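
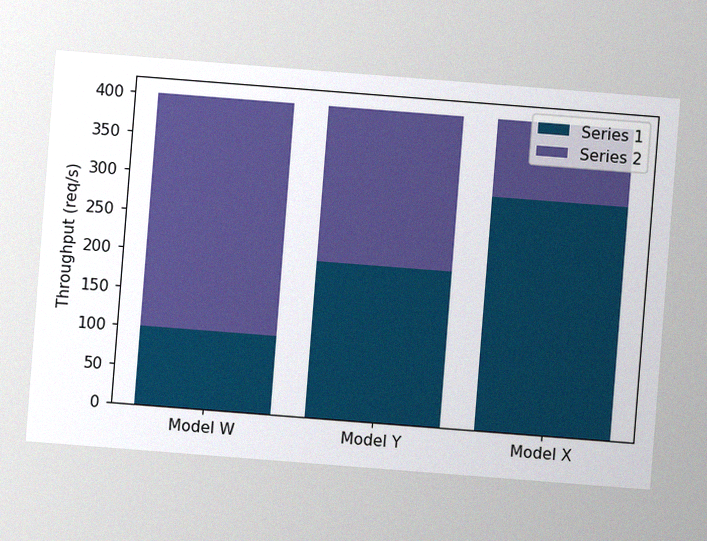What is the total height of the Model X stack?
400req/s

The chart is tilted about 4° clockwise, with some photo noise. The Model X stack's top reaches 400req/s on the y-axis.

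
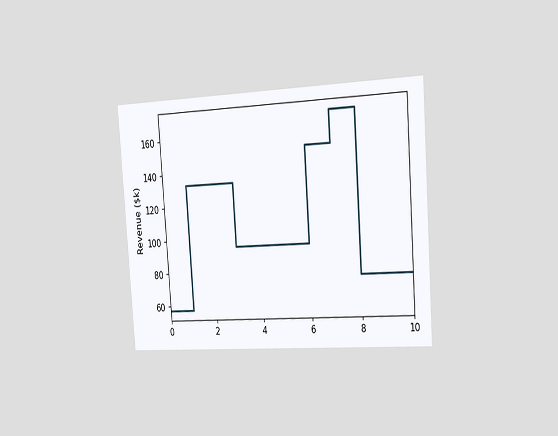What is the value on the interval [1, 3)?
$133k

The chart is tilted about 4° counter-clockwise and viewed slightly from the right. On [1, 3) the step sits at $133k.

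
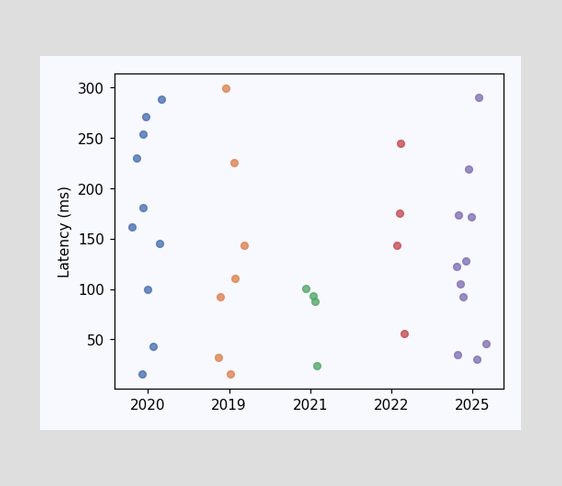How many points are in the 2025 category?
Counting the markers in the 2025 column gives 11.

11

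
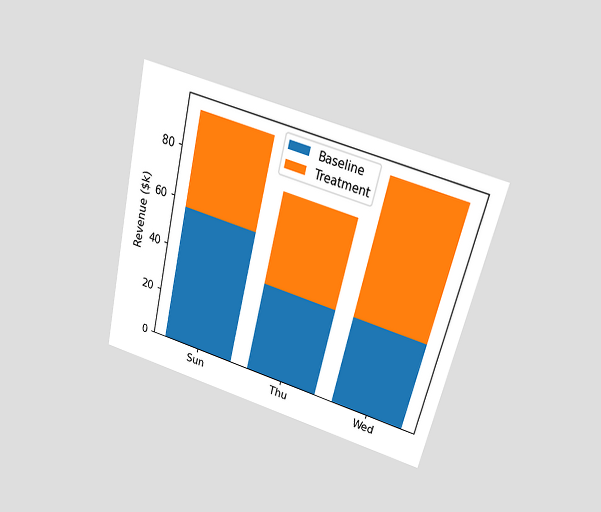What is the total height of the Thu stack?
$76k

The chart is tilted about 14° clockwise and viewed slightly from above. The Thu stack's top reaches $76k on the y-axis.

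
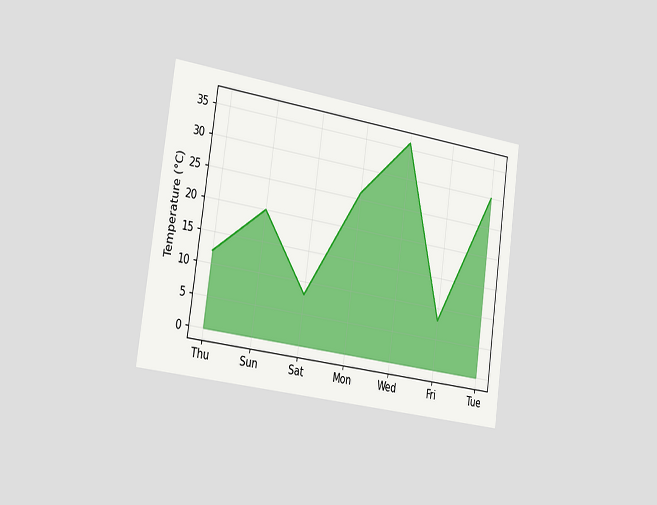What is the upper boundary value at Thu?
The chart is tilted about 8° clockwise and viewed slightly from the left. At Thu the upper boundary is at 12°C.

12°C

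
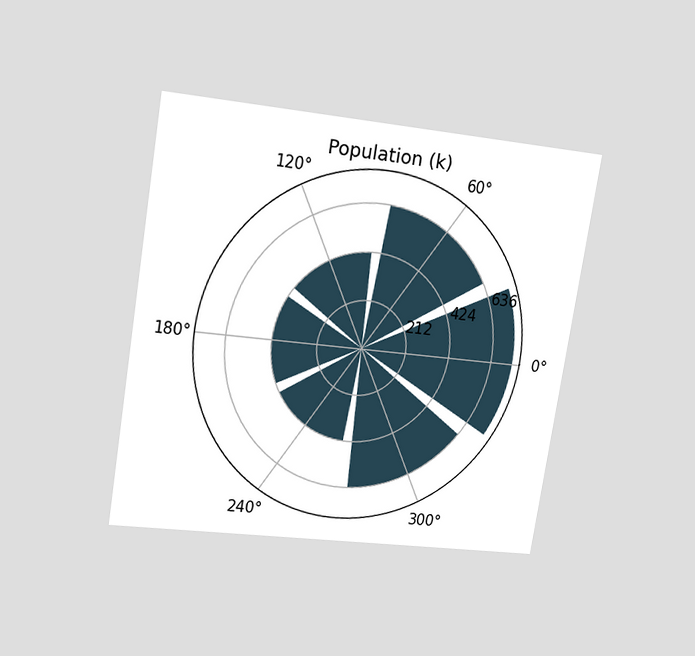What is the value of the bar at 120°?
424k

The chart is tilted about 9° clockwise and viewed at a slight angle. The bar at 120° reaches 424k on the radial axis.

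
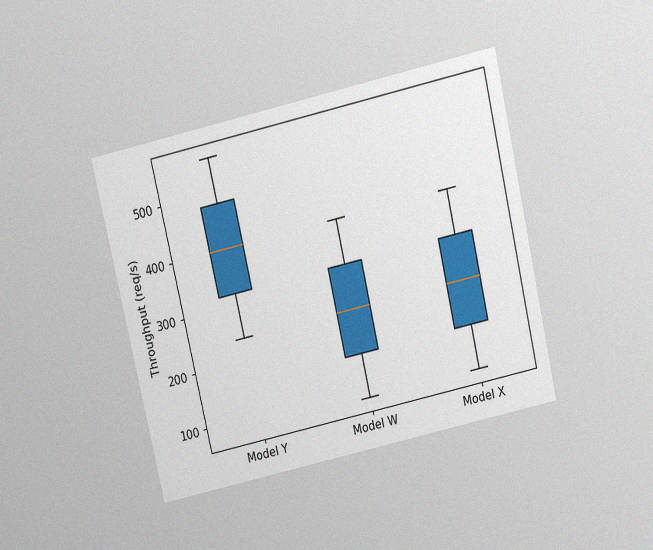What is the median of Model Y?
The chart is tilted about 13° counter-clockwise and viewed slightly from above, with some photo noise. The median line in the Model Y box sits at 400req/s.

400req/s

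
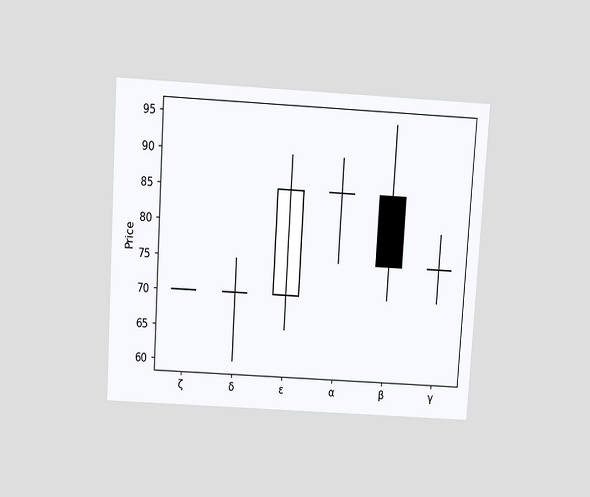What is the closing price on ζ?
70

The chart is tilted about 4° clockwise and viewed slightly from above. The ζ candle closes at 70.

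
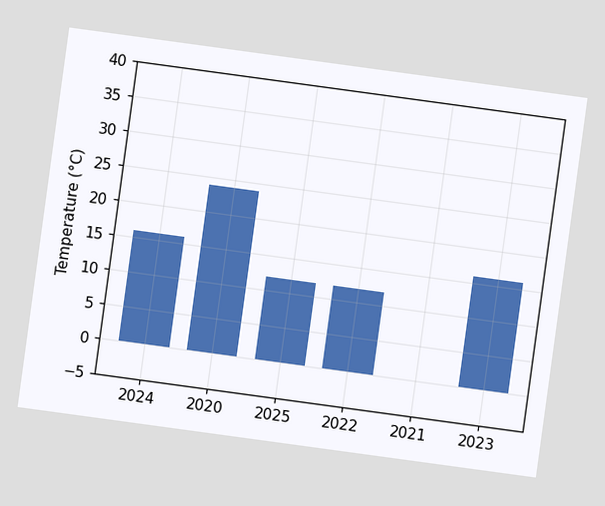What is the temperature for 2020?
The chart is tilted about 8° clockwise. Reading along the chart's y-axis, the 2020 bar reaches 24°C.

24°C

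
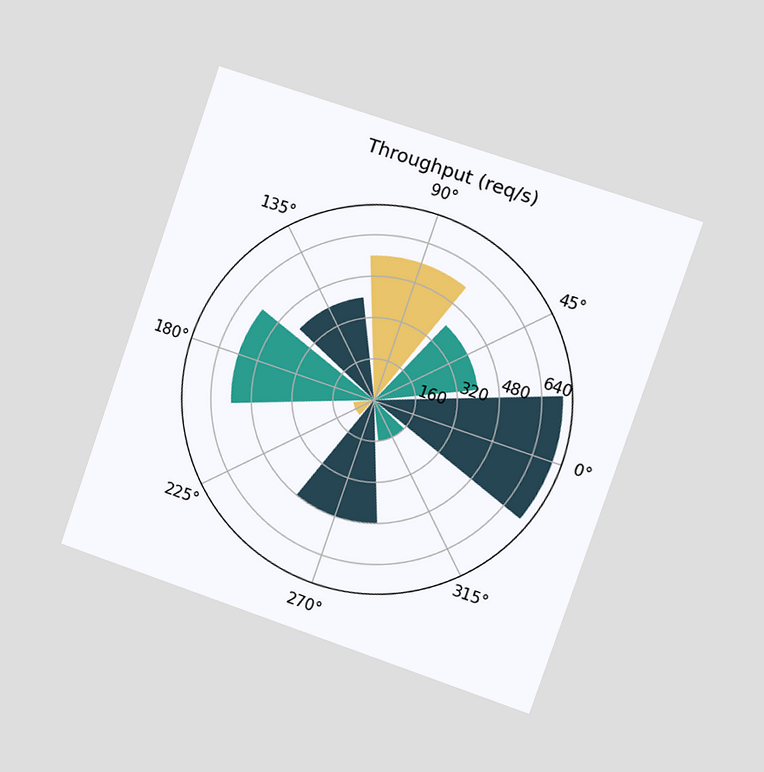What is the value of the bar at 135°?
The chart is tilted about 19° clockwise and viewed slightly from the right. The bar at 135° reaches 400req/s on the radial axis.

400req/s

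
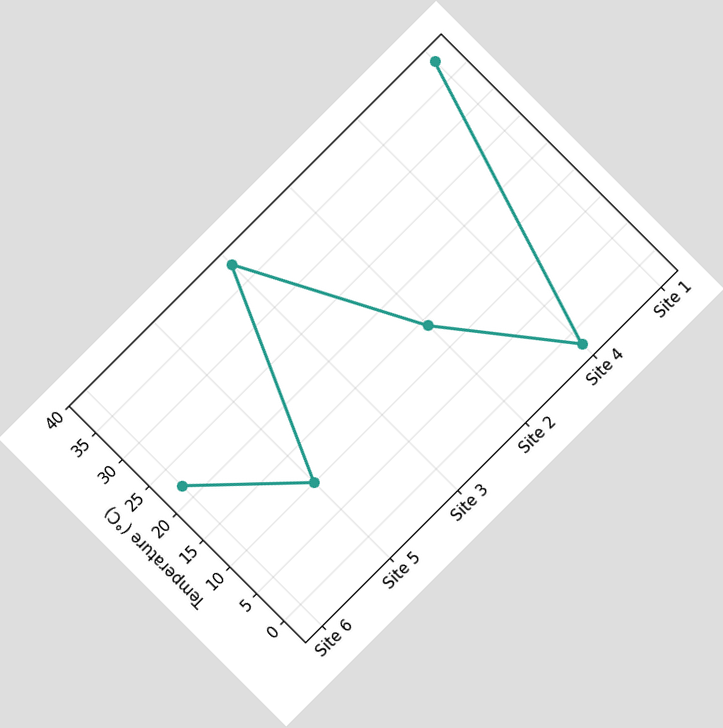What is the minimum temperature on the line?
The chart is tilted about 45° counter-clockwise. The lowest point is at Site 4, and reading across to the y-axis gives -2°C.

-2°C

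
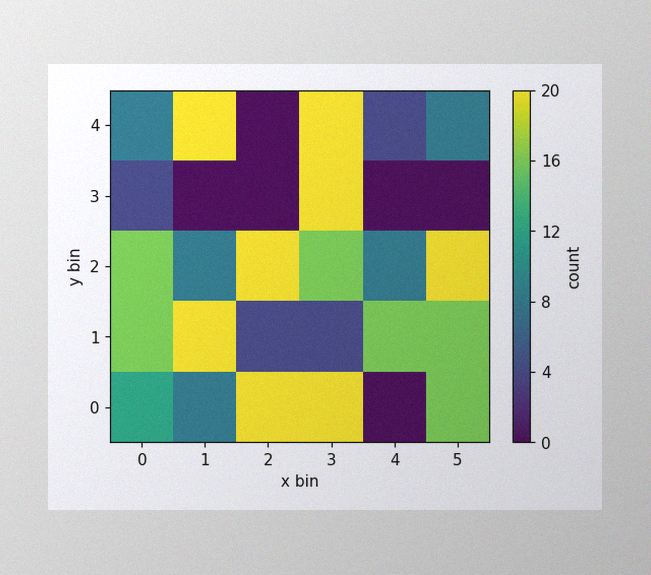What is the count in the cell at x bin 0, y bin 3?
The image has some photo noise and uneven lighting. Matching the cell (0, 3) against the colorbar gives 4.

4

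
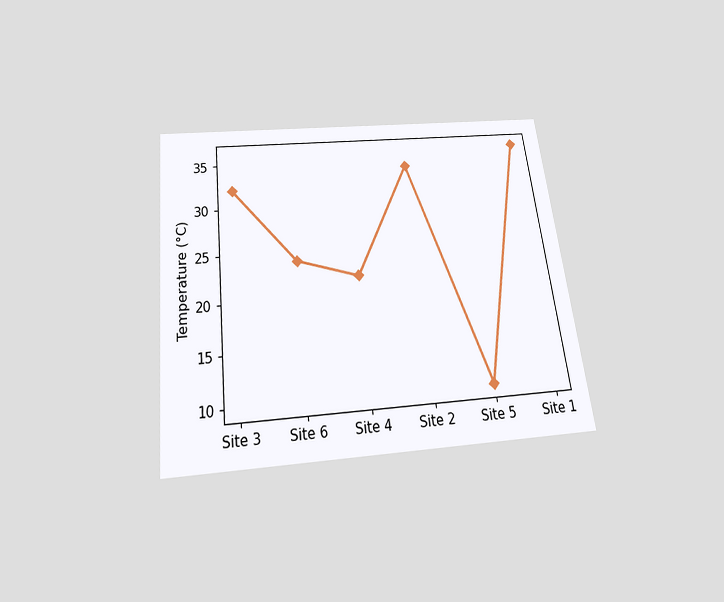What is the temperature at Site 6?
24°C

The chart is tilted about 7° counter-clockwise and viewed slightly from below. At Site 6, the line is at 24°C.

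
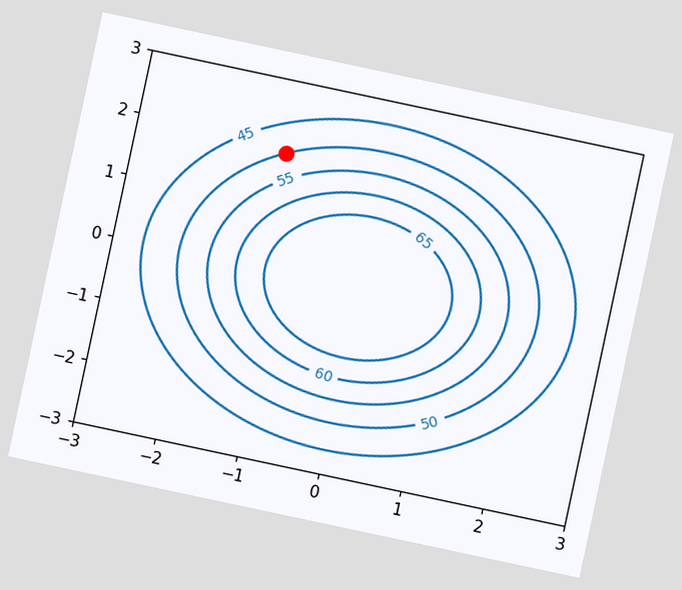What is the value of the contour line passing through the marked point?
50

The chart is tilted about 12° clockwise. The marked point sits on the contour labelled 50.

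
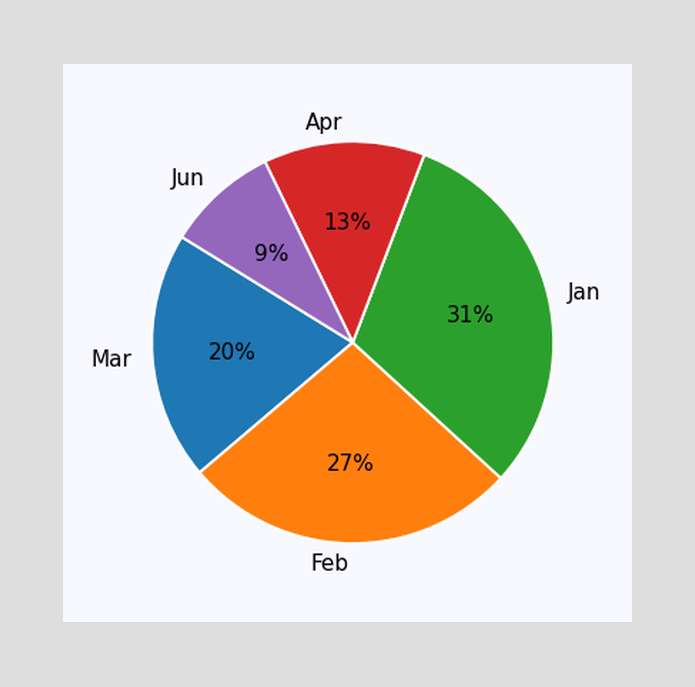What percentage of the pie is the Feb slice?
The Feb slice takes up 27% of the pie.

27%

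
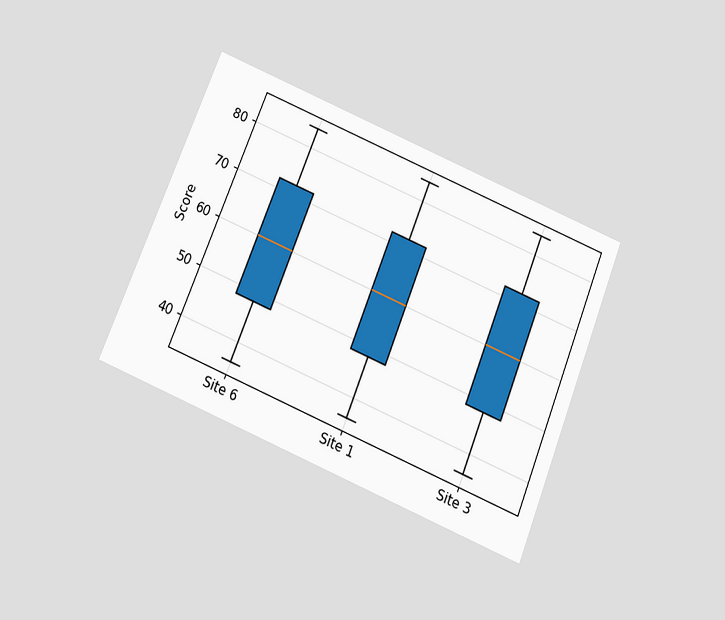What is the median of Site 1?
The chart is tilted about 22° clockwise and viewed slightly from below. The median line in the Site 1 box sits at 60.

60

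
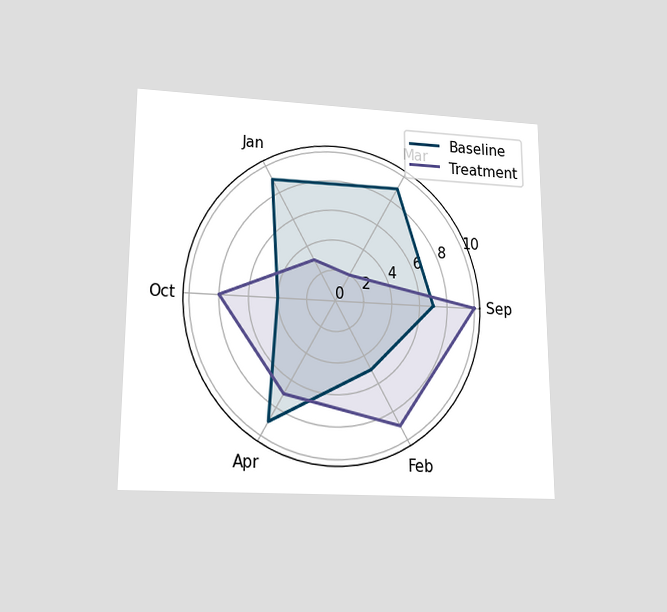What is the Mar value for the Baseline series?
9

The chart is viewed slightly from below. On the Mar axis, Baseline reaches 9.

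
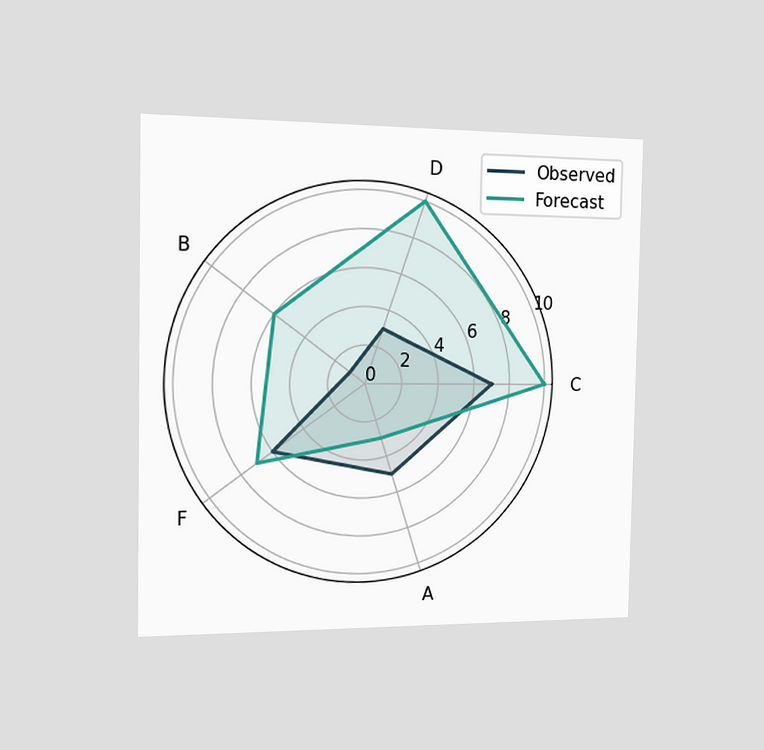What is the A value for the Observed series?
5

The chart is viewed slightly from the left. On the A axis, Observed reaches 5.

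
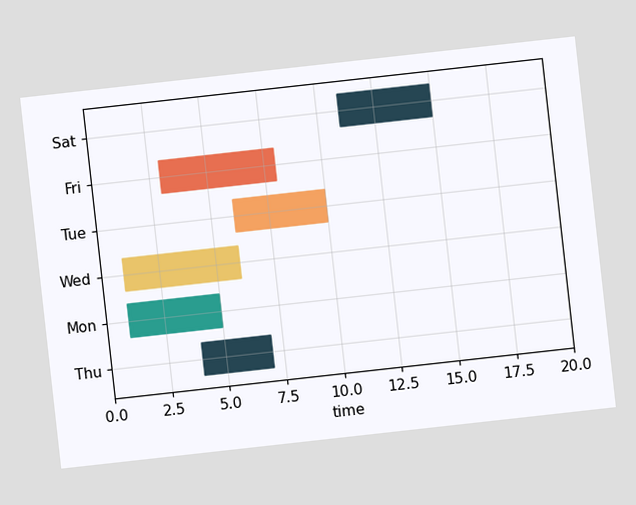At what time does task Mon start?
The chart is tilted about 6° counter-clockwise. The Mon bar begins at t=1.

1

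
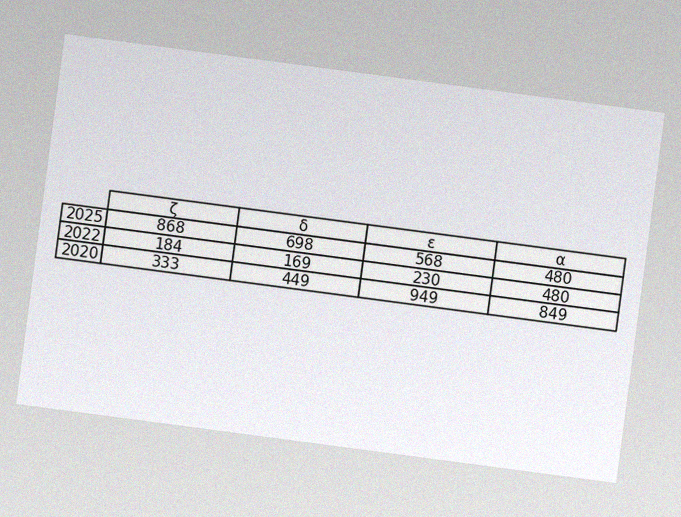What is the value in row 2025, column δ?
698

The chart is tilted about 8° clockwise, with some photo noise. The (2025, δ) cell reads 698.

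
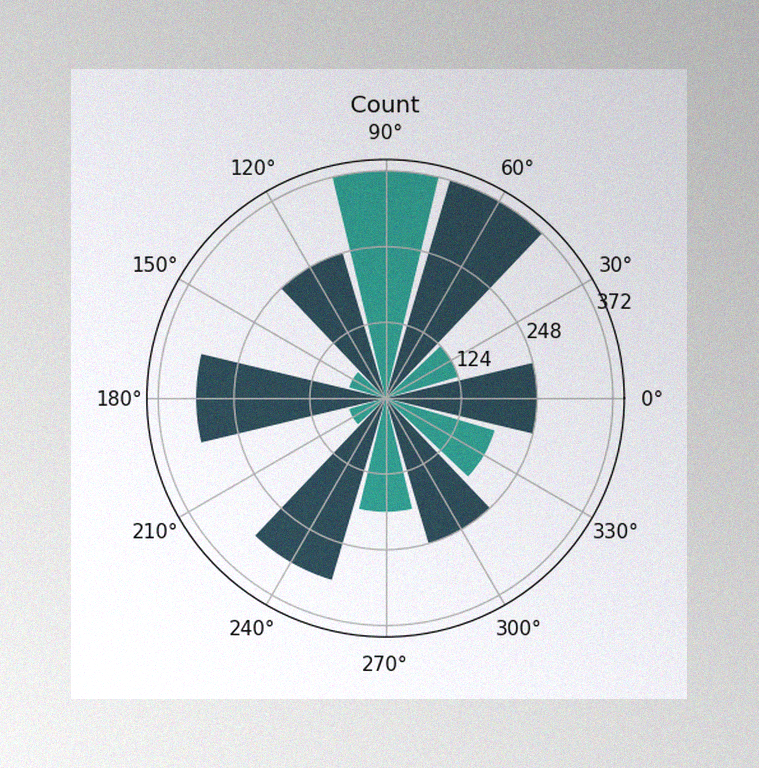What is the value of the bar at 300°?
The image has some photo noise and uneven lighting. The bar at 300° reaches 248 on the radial axis.

248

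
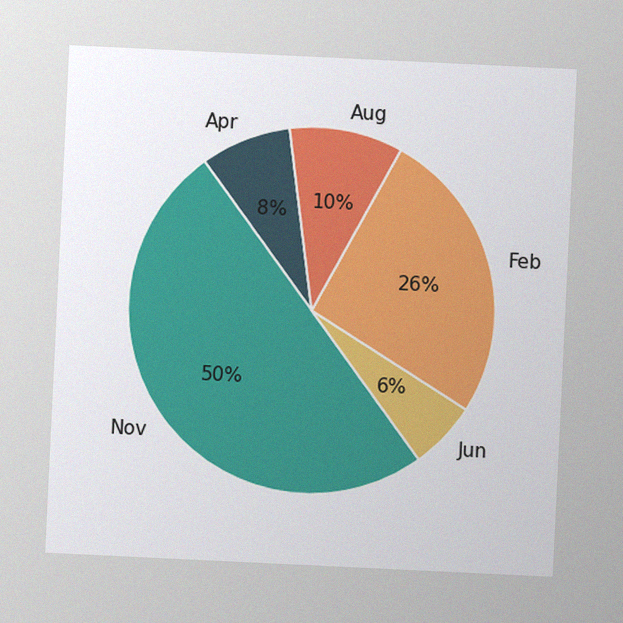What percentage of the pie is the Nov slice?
The chart is tilted about 3° clockwise, with some photo noise. The Nov slice takes up 50% of the pie.

50%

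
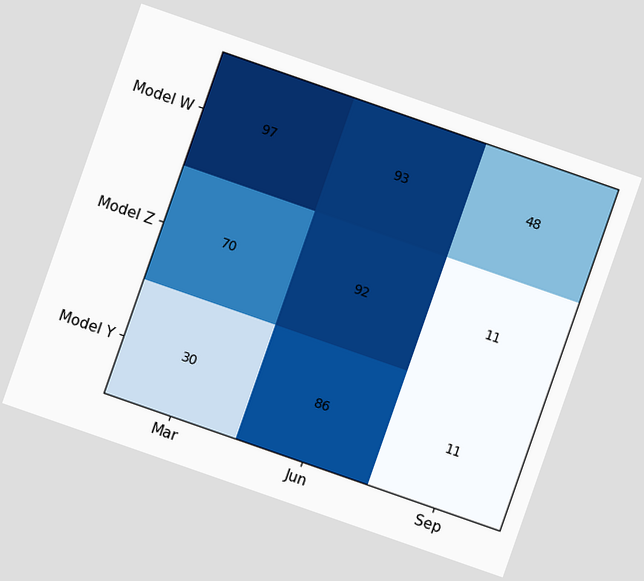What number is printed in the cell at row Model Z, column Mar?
70

The chart is tilted about 19° clockwise. The (Model Z, Mar) cell reads 70.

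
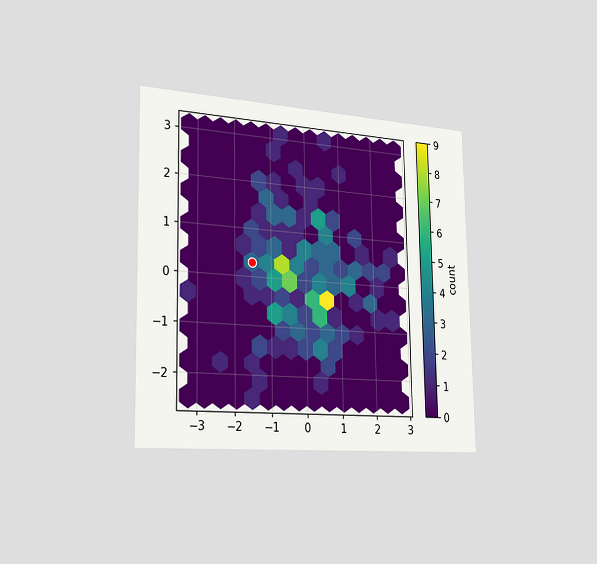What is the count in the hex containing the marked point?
3

The chart is viewed slightly from the left. The marked hex reads 3 on the colorbar.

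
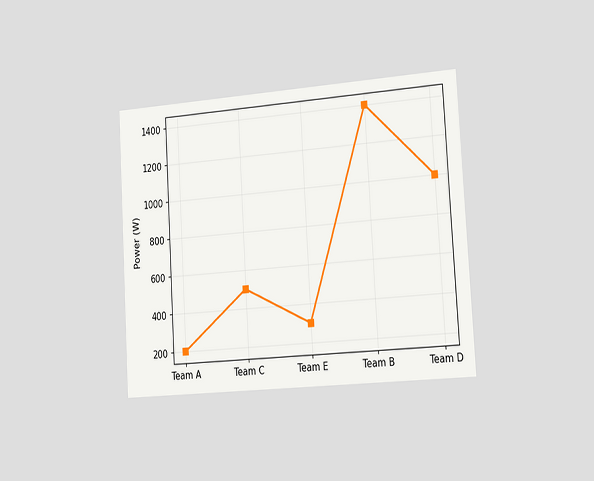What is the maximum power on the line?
1400W

The chart is tilted about 3° counter-clockwise and viewed slightly from the right. The highest point is at Team B, and reading across to the y-axis gives 1400W.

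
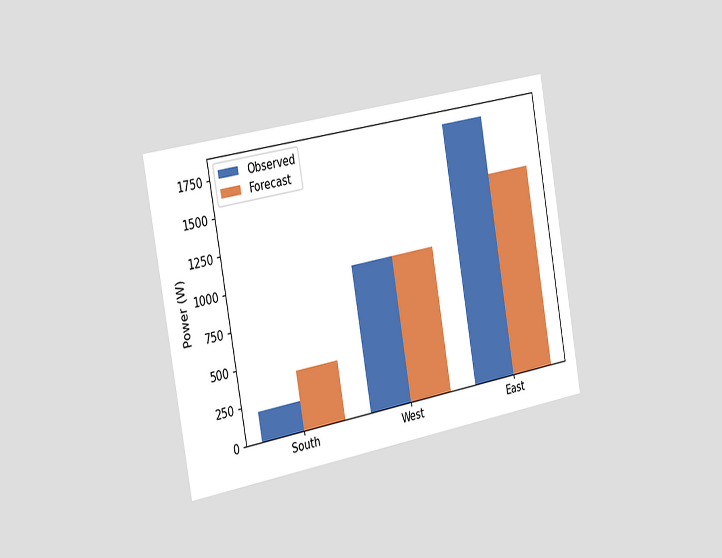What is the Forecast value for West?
1000W

The chart is tilted about 10° counter-clockwise and viewed slightly from the left. The Forecast bar at West reaches 1000W on the y-axis.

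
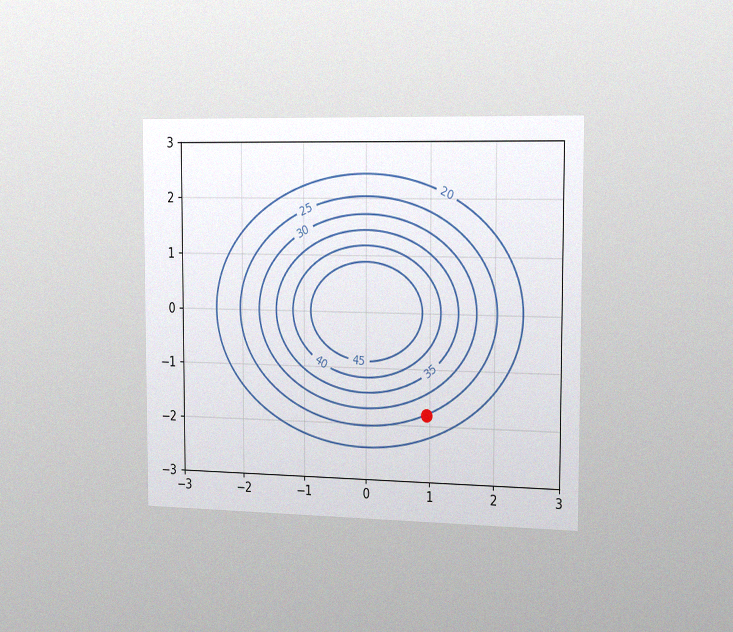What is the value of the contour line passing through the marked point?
The chart is viewed slightly from the right, with some photo noise. The marked point sits on the contour labelled 25.

25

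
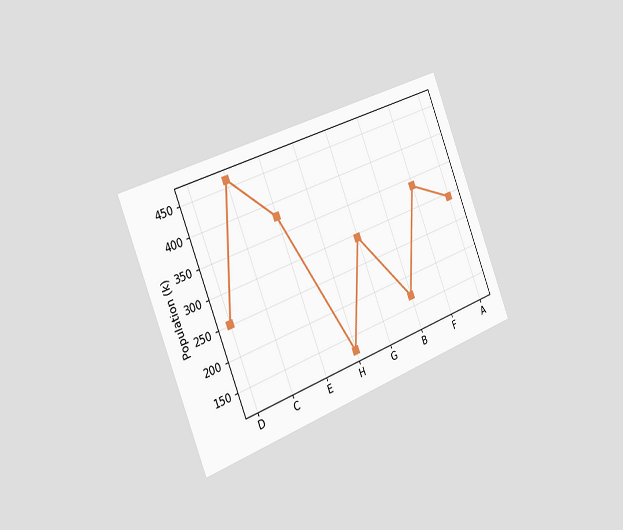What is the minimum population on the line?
The chart is tilted about 21° counter-clockwise and viewed slightly from the left. The lowest point is at H, and reading across to the y-axis gives 126k.

126k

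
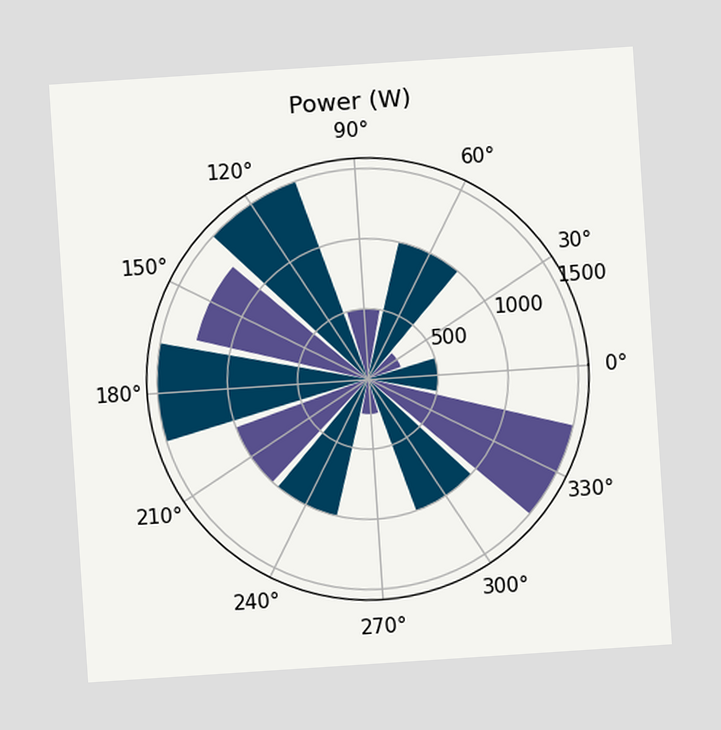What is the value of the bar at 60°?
The chart is tilted about 4° counter-clockwise. The bar at 60° reaches 1000W on the radial axis.

1000W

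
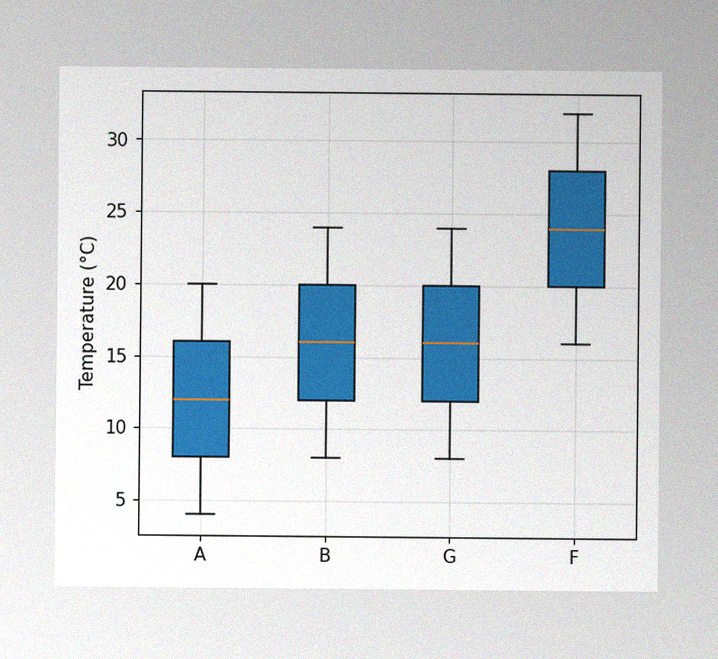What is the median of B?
16°C

The image has some photo noise and uneven lighting. The median line in the B box sits at 16°C.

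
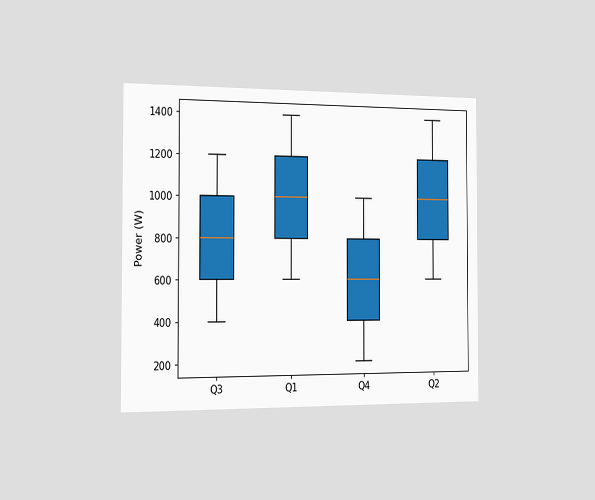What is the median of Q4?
600W

The chart is viewed slightly from the left. The median line in the Q4 box sits at 600W.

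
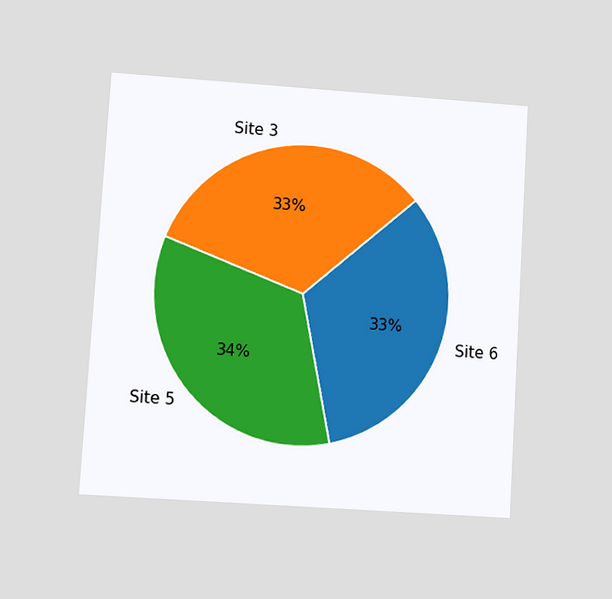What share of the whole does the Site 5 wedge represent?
34%

The chart is tilted about 4° clockwise and viewed at a slight angle. The Site 5 slice takes up 34% of the pie.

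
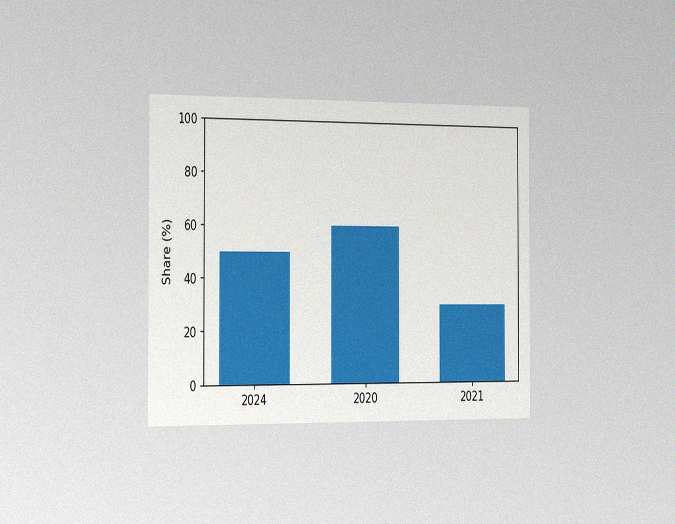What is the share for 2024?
50%

The chart is viewed slightly from the left, with some photo noise. Reading along the chart's y-axis, the 2024 bar reaches 50%.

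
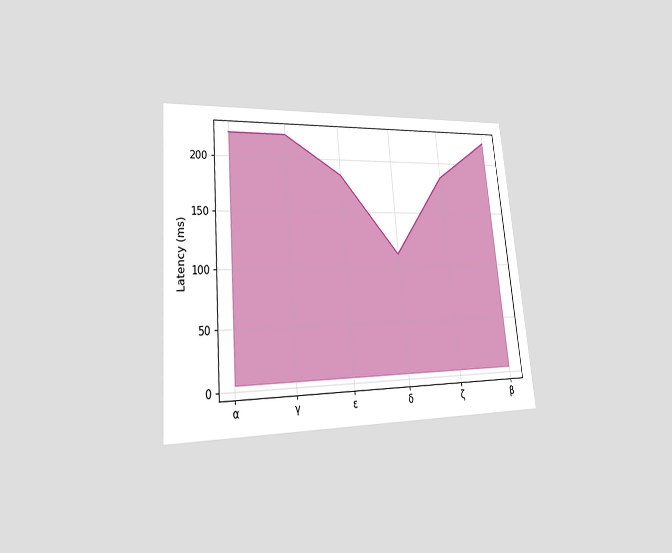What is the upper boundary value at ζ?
185ms

The chart is tilted about 5° counter-clockwise and viewed at a slight angle. At ζ the upper boundary is at 185ms.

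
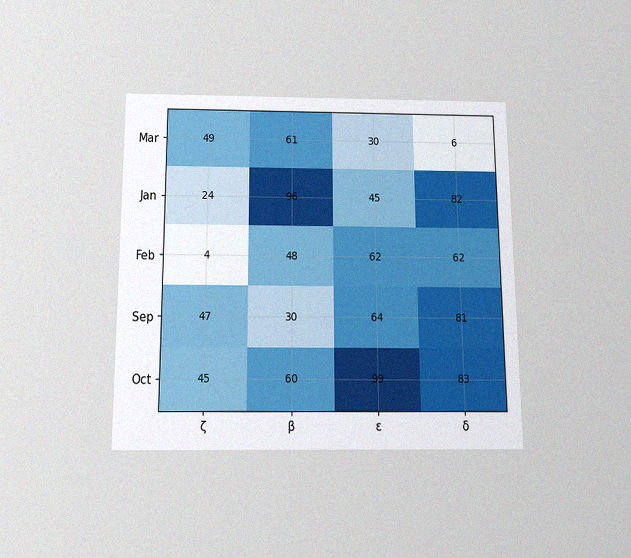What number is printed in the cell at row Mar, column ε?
30

The chart is viewed slightly from below, with some photo noise. The (Mar, ε) cell reads 30.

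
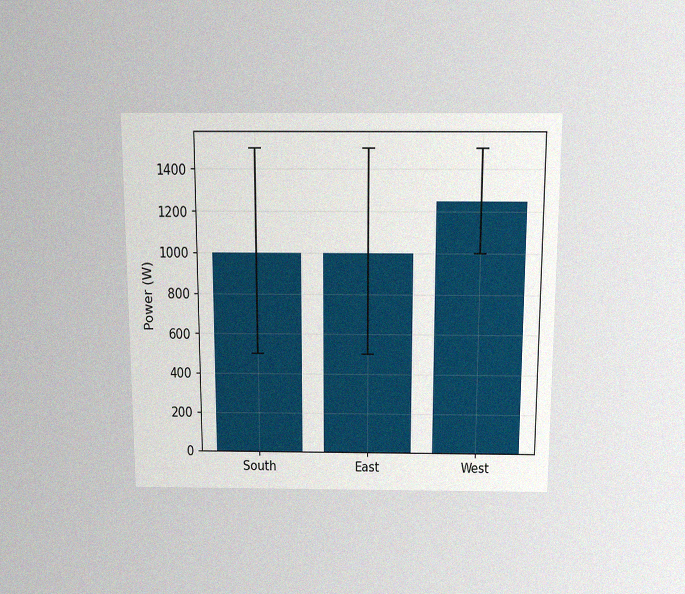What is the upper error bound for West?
1500W

The chart is viewed slightly from above, with some photo noise. The West bar's upper whisker reaches 1500W.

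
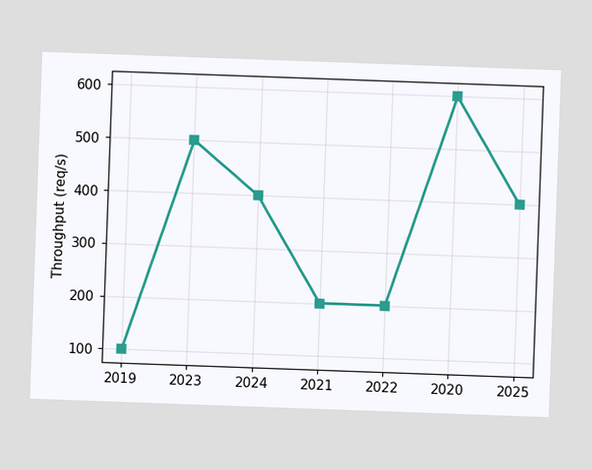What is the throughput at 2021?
200req/s

The chart is tilted about 2° clockwise. At 2021, the line is at 200req/s.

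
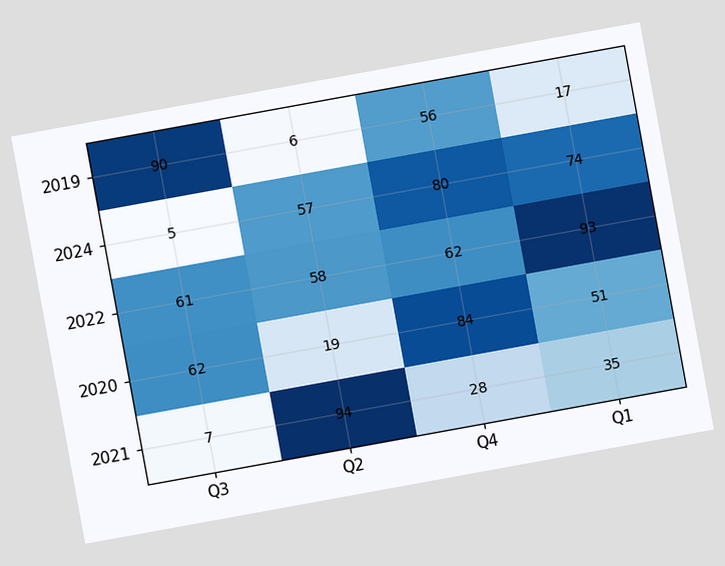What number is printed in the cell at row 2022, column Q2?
58

The chart is tilted about 10° counter-clockwise. The (2022, Q2) cell reads 58.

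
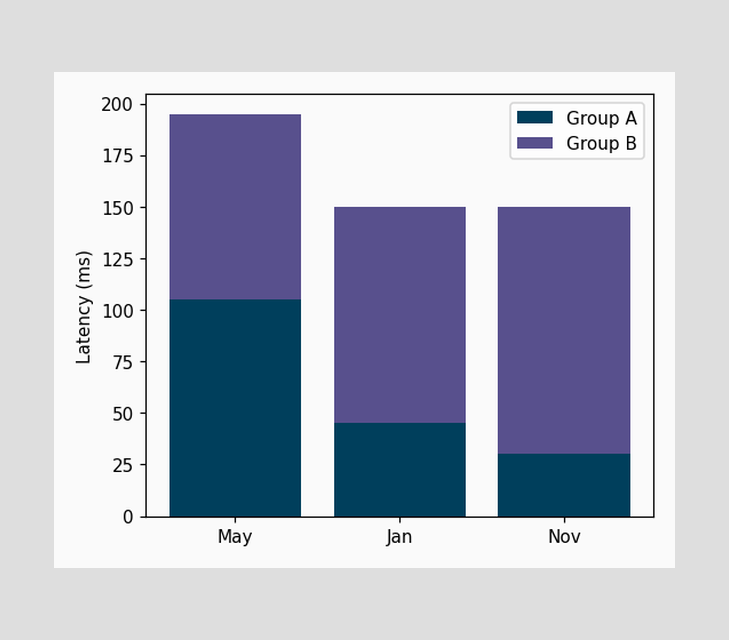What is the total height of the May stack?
The May stack's top reaches 195ms on the y-axis.

195ms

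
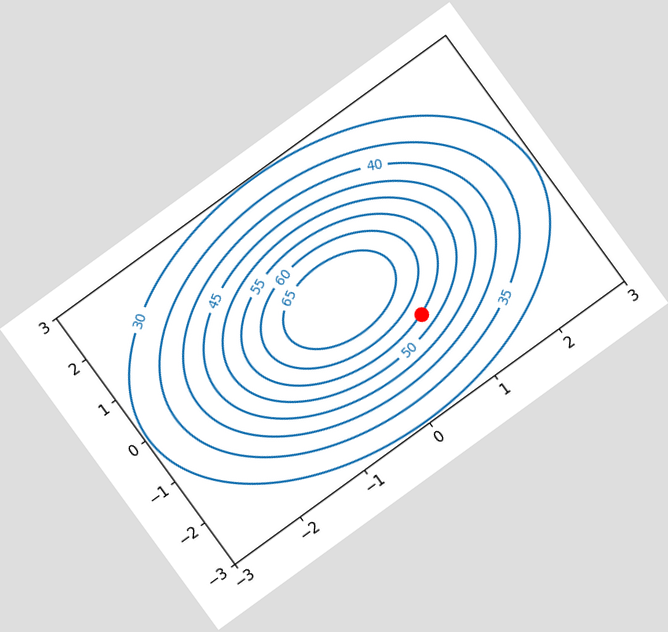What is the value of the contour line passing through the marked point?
The chart is tilted about 36° counter-clockwise. The marked point sits on the contour labelled 55.

55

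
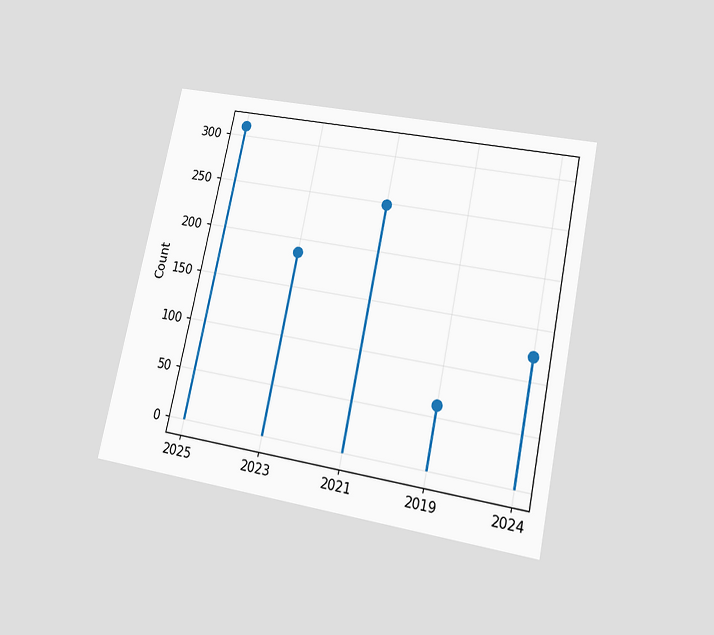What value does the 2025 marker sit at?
The chart is tilted about 12° clockwise and viewed slightly from below. The 2025 marker sits at 310.

310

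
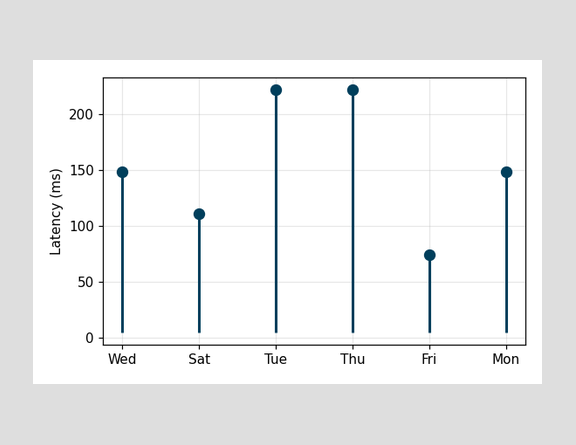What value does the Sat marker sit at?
111ms

The Sat marker sits at 111ms.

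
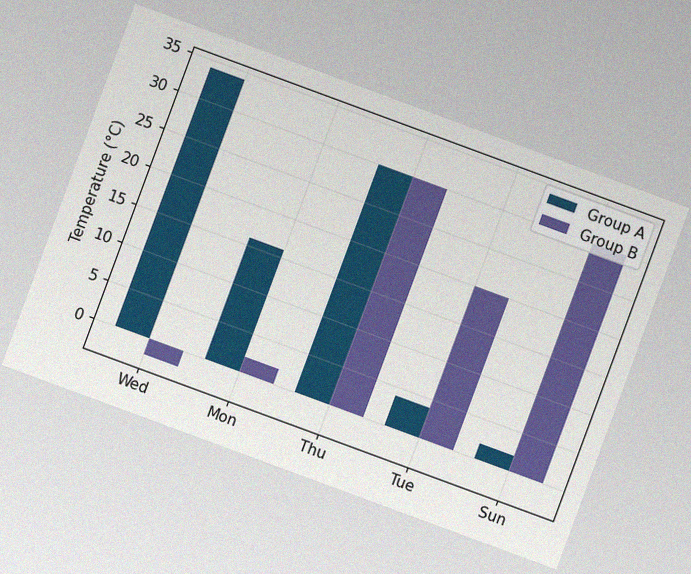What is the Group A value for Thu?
The chart is tilted about 20° clockwise, with some photo noise. The Group A bar at Thu reaches 30°C on the y-axis.

30°C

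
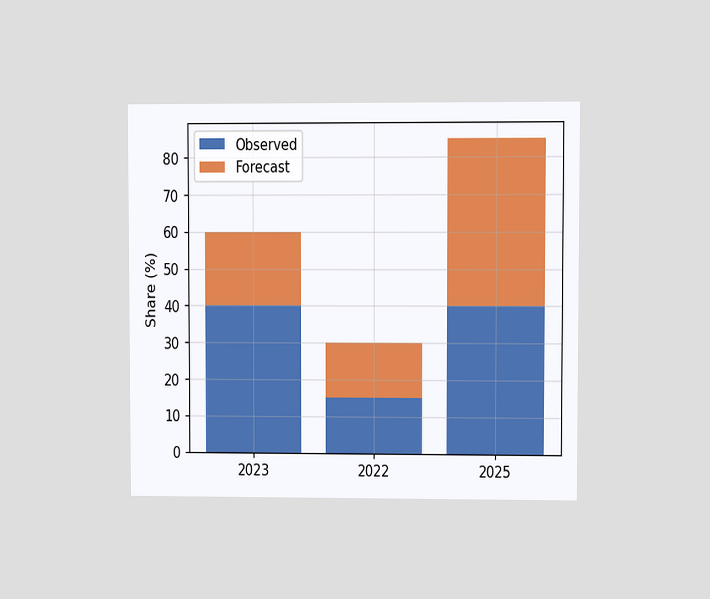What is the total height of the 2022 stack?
30%

The chart is viewed at a slight angle. The 2022 stack's top reaches 30% on the y-axis.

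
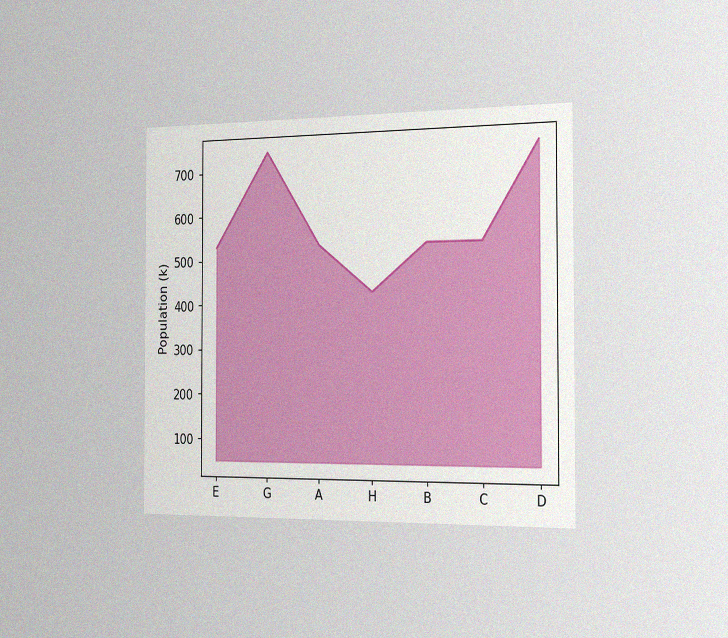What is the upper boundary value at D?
742k

The chart is viewed slightly from the right, with some photo noise. At D the upper boundary is at 742k.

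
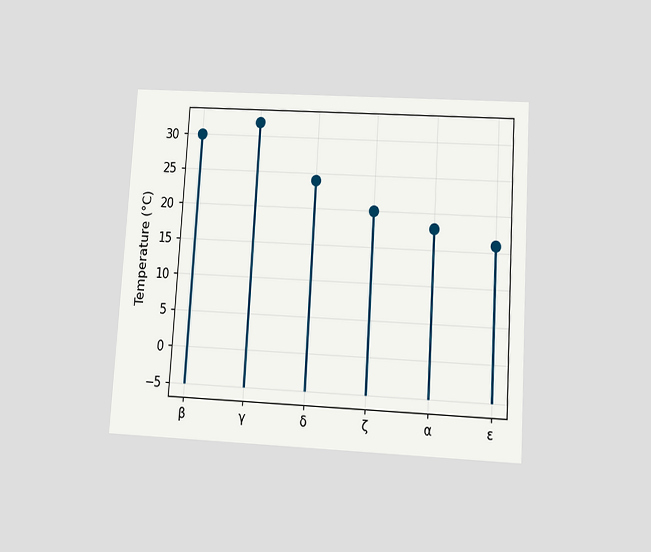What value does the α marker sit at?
18°C

The chart is tilted about 4° clockwise and viewed slightly from below. The α marker sits at 18°C.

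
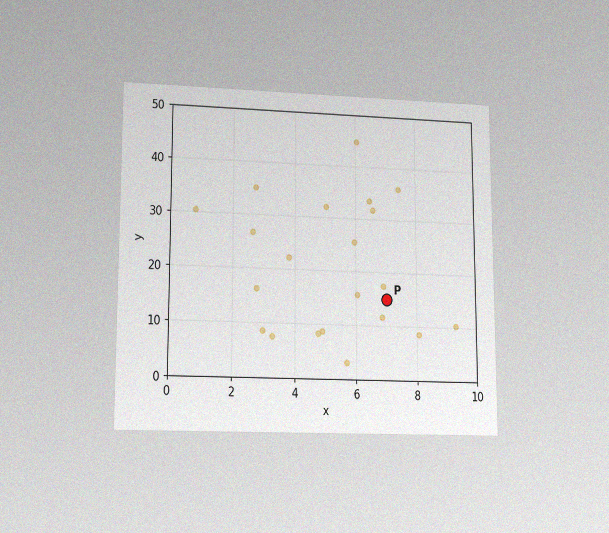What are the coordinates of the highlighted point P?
The chart is viewed at a slight angle, with some photo noise. Following the gridlines from P to each axis, P sits at (7, 15).

(7, 15)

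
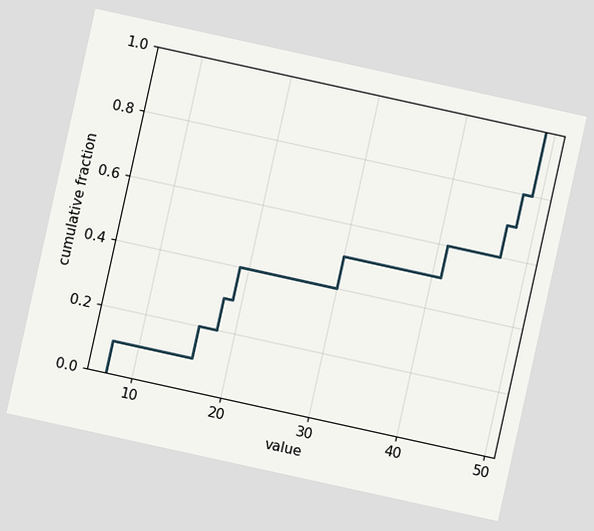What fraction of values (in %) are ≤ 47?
70%

The chart is tilted about 12° clockwise. At x=47 the ECDF step is at 70%.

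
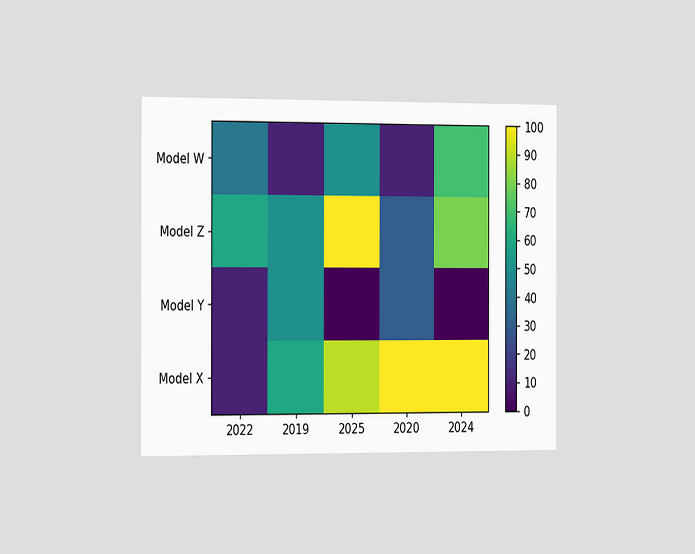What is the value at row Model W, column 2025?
50

The chart is viewed slightly from the left. Matching cell (Model W, 2025) against the colorbar gives 50.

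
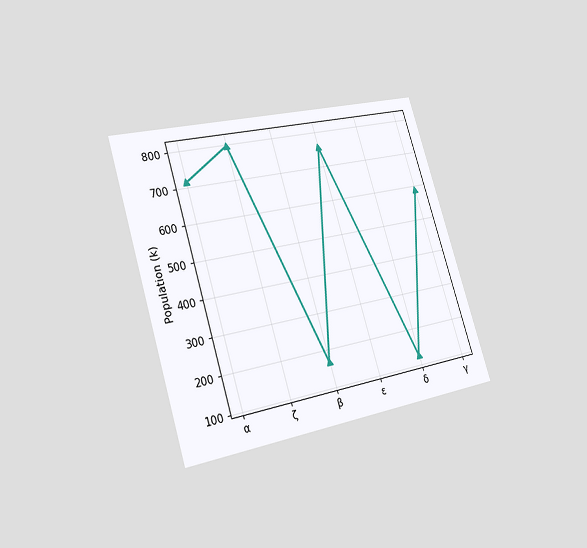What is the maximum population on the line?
The chart is tilted about 17° counter-clockwise and viewed slightly from the left. The highest point is at ζ, and reading across to the y-axis gives 798k.

798k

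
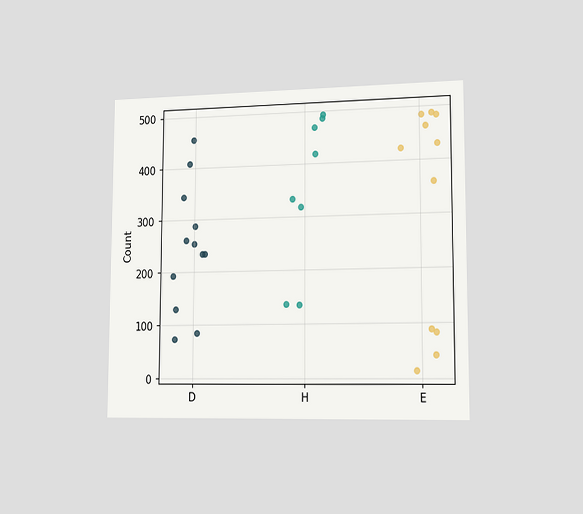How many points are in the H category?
8

The chart is viewed slightly from the right. Counting the markers in the H column gives 8.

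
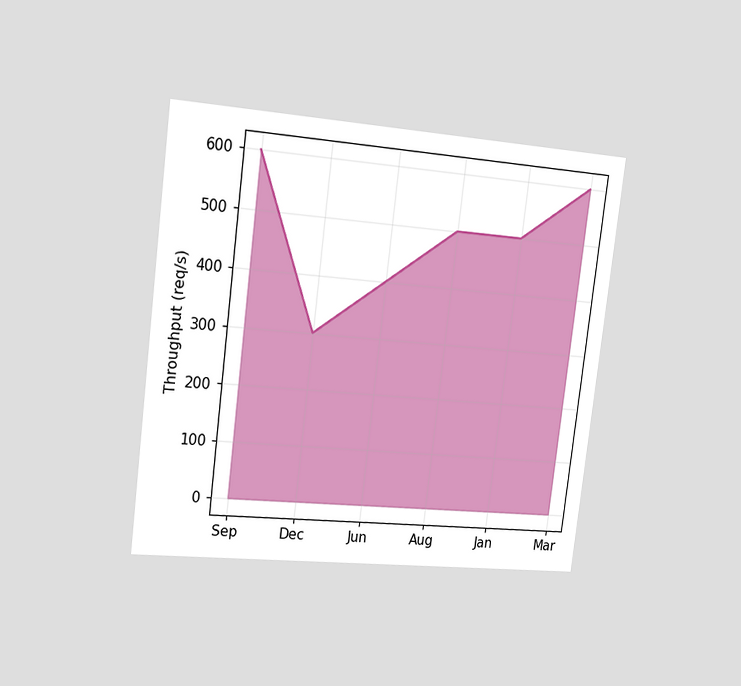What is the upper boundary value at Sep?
600req/s

The chart is tilted about 7° clockwise and viewed slightly from the left. At Sep the upper boundary is at 600req/s.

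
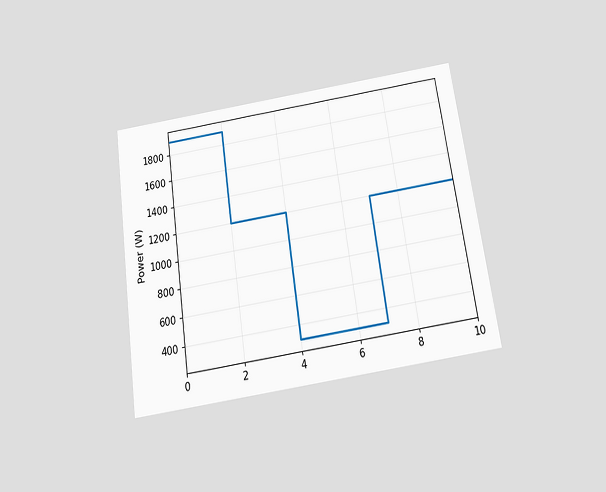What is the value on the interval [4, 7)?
300W

The chart is tilted about 8° counter-clockwise and viewed slightly from below. On [4, 7) the step sits at 300W.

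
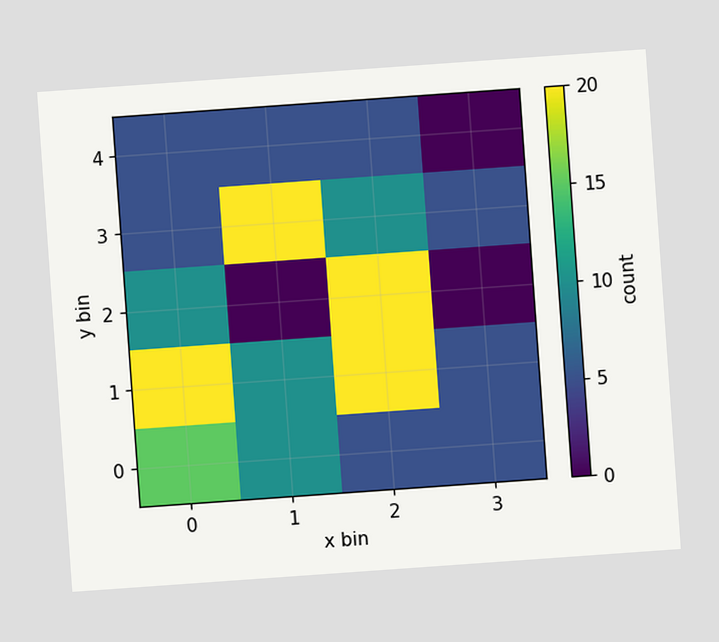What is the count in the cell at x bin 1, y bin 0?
The chart is tilted about 4° counter-clockwise. Matching the cell (1, 0) against the colorbar gives 10.

10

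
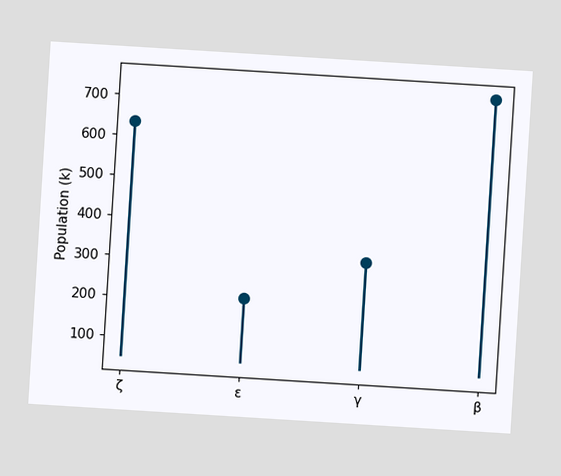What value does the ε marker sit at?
The chart is tilted about 4° clockwise. The ε marker sits at 212k.

212k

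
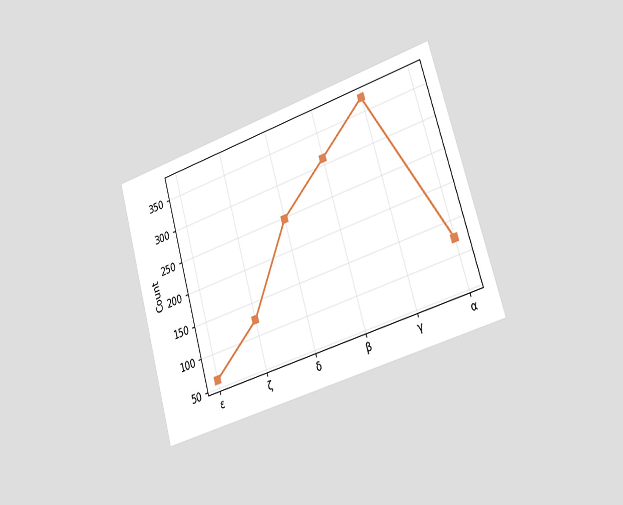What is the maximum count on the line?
The chart is tilted about 16° counter-clockwise and viewed slightly from the right. The highest point is at γ, and reading across to the y-axis gives 372.

372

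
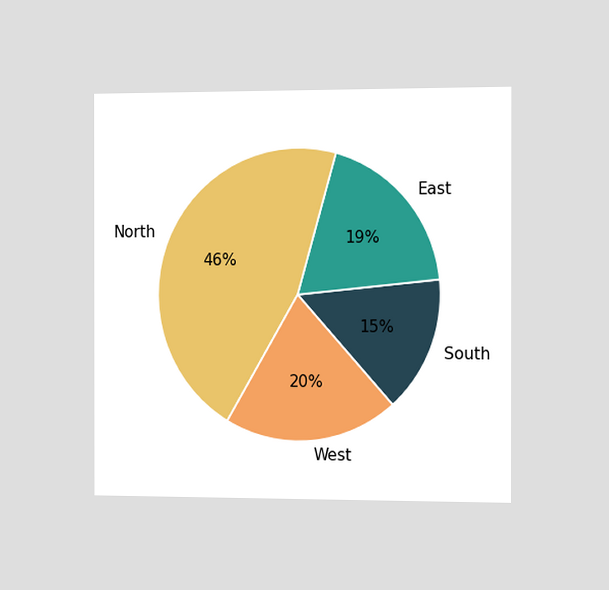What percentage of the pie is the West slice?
20%

The chart is viewed slightly from the right. The West slice takes up 20% of the pie.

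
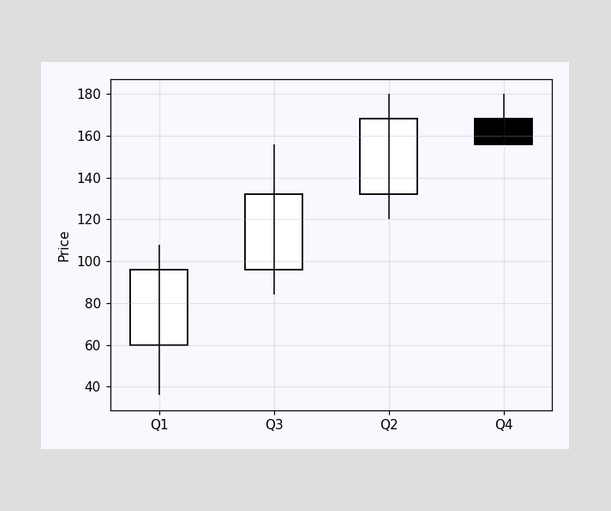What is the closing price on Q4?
156

The Q4 candle closes at 156.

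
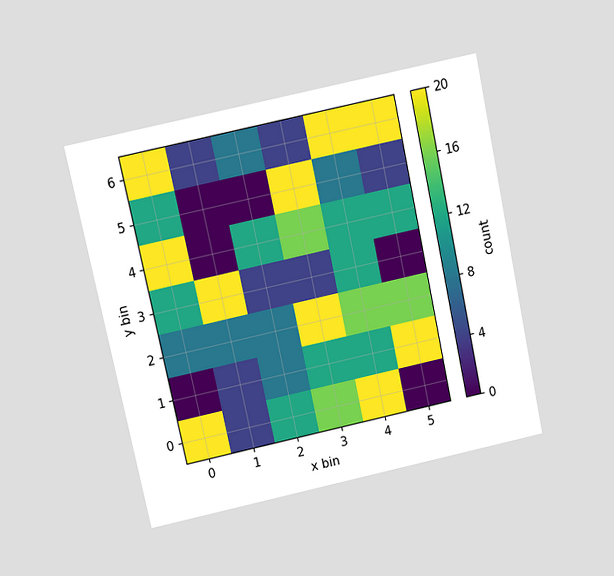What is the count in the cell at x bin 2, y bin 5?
0

The chart is tilted about 12° counter-clockwise and viewed slightly from above. Matching the cell (2, 5) against the colorbar gives 0.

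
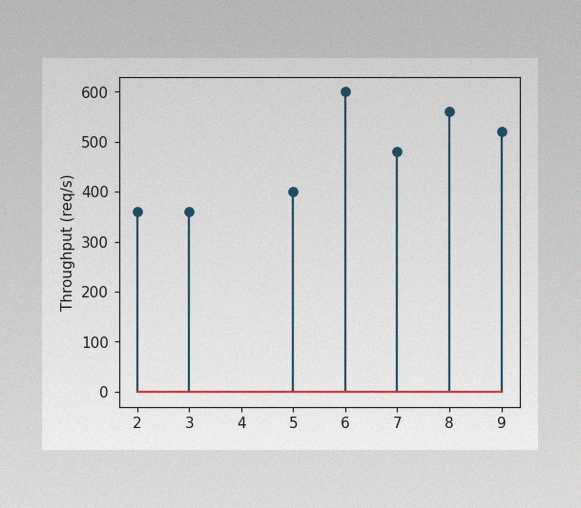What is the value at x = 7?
480req/s

The image has some photo noise and uneven lighting. The stem at x=7 reaches 480req/s.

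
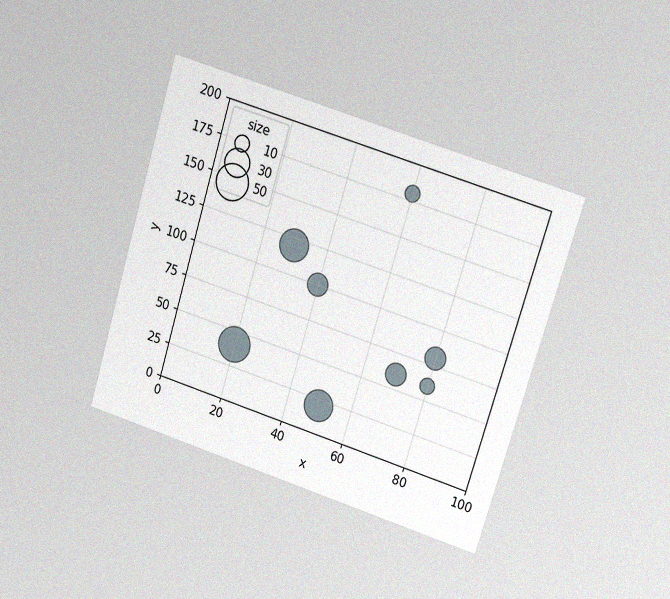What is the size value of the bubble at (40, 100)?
The chart is tilted about 17° clockwise and viewed at a slight angle, with some photo noise. Matching the bubble at (40, 100) against the size legend gives 20.

20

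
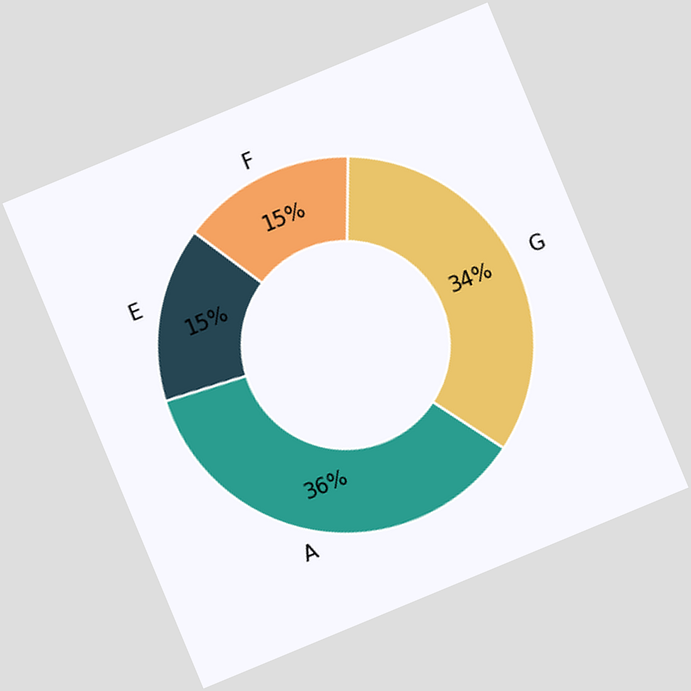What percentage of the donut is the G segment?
The chart is tilted about 23° counter-clockwise. The G segment takes up 34% of the ring.

34%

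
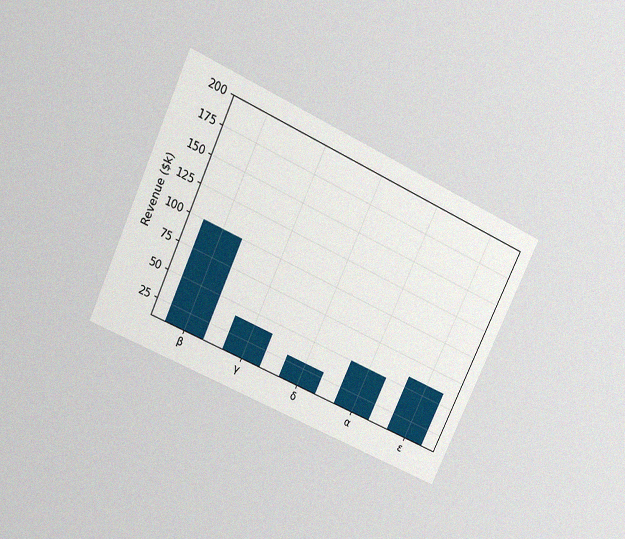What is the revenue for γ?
$40k

The chart is tilted about 25° clockwise and viewed slightly from above, with some photo noise. Reading along the chart's y-axis, the γ bar reaches $40k.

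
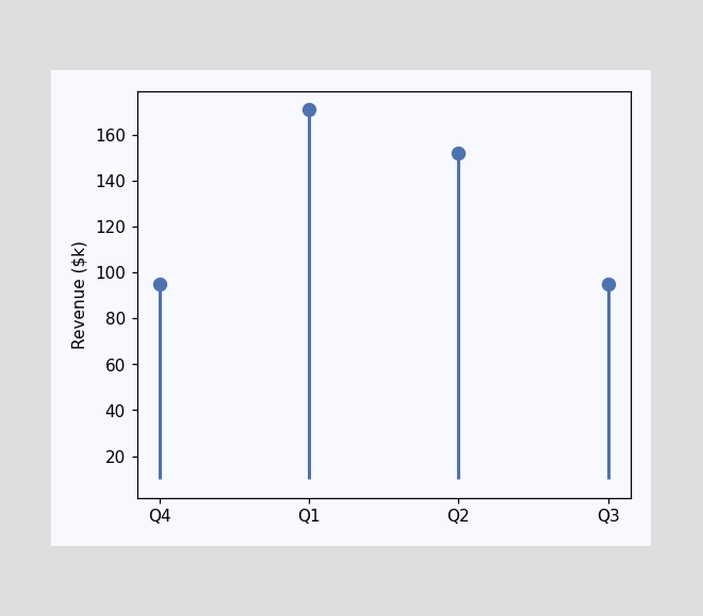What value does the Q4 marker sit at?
$95k

The Q4 marker sits at $95k.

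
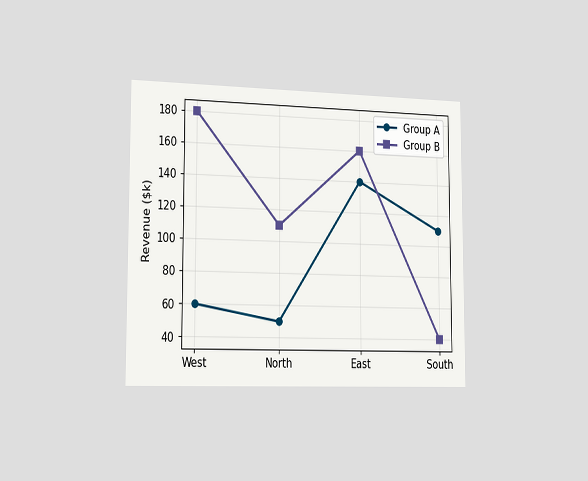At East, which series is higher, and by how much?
The chart is viewed slightly from the left. At East, Group B sits above the other line by $20k.

Group B, by $20k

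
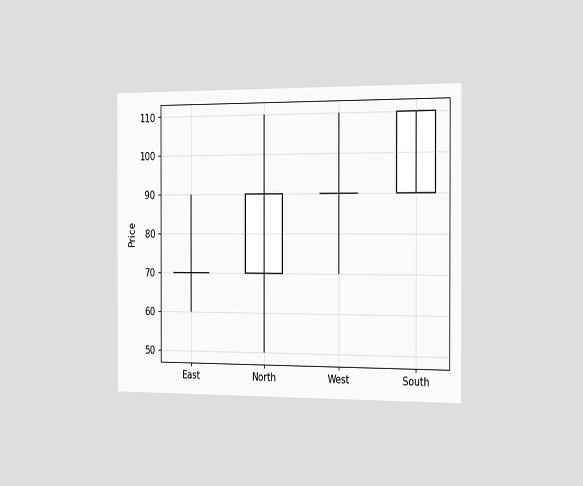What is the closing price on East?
The chart is viewed slightly from the right. The East candle closes at 70.

70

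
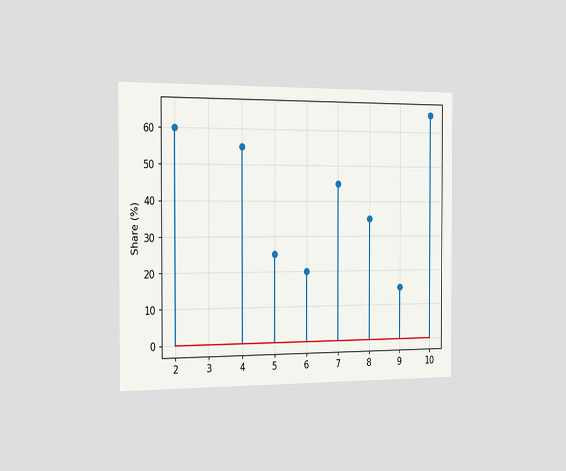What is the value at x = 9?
15%

The chart is viewed slightly from the left. The stem at x=9 reaches 15%.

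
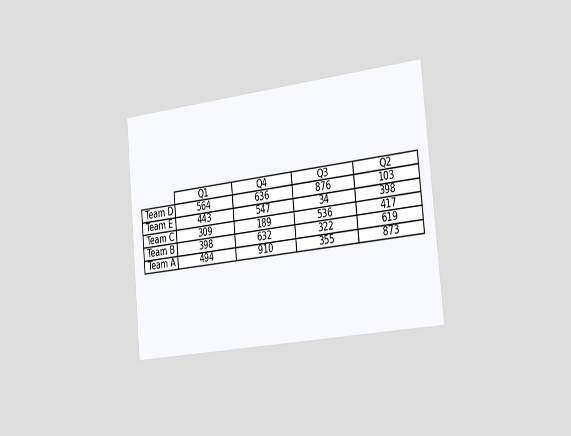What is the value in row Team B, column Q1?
398

The chart is tilted about 5° counter-clockwise and viewed slightly from the right. The (Team B, Q1) cell reads 398.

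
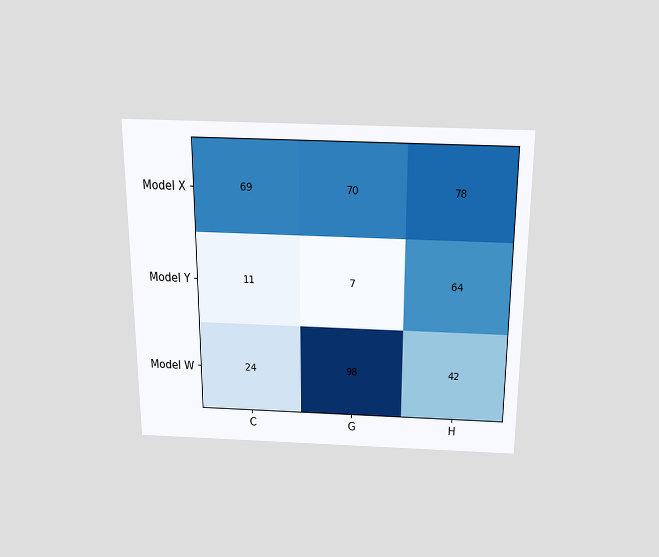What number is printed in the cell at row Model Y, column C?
The chart is viewed slightly from above. The (Model Y, C) cell reads 11.

11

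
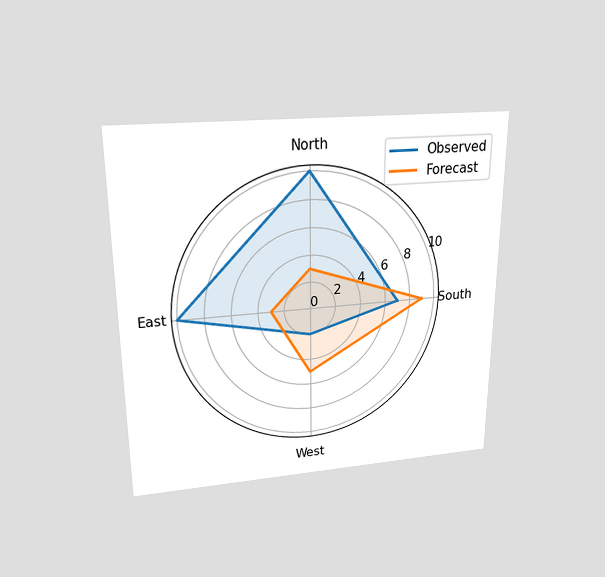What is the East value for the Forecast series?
3

The chart is viewed slightly from above. On the East axis, Forecast reaches 3.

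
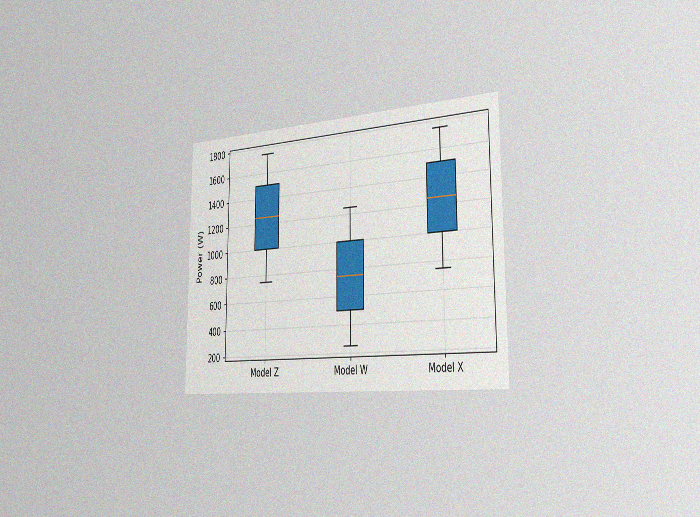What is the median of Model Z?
1250W

The chart is viewed slightly from the right, with some photo noise. The median line in the Model Z box sits at 1250W.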